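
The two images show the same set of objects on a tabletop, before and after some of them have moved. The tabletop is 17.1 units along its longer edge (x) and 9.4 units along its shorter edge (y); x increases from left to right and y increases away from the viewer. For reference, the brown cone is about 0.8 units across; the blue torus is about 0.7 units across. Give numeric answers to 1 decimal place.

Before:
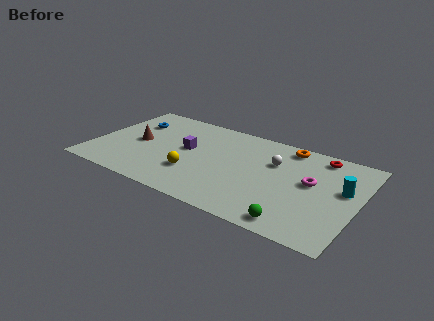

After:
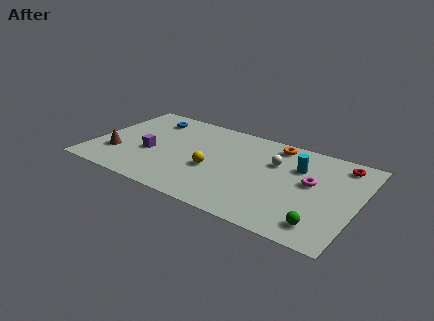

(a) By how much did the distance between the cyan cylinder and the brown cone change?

-1.3

The distance was about 13.3 in the first image and 12.0 in the second, so they moved 1.3 units closer together.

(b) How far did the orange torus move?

0.8

The orange torus was near (12.2, 8.3) before and (11.4, 8.2) after, so it travelled √(0.8² + 0.1²) ≈ 0.8 units.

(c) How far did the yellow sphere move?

1.4

The yellow sphere was near (6.8, 2.9) before and (7.9, 3.8) after, so it travelled √(1.1² + 0.9²) ≈ 1.4 units.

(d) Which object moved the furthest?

the cyan cylinder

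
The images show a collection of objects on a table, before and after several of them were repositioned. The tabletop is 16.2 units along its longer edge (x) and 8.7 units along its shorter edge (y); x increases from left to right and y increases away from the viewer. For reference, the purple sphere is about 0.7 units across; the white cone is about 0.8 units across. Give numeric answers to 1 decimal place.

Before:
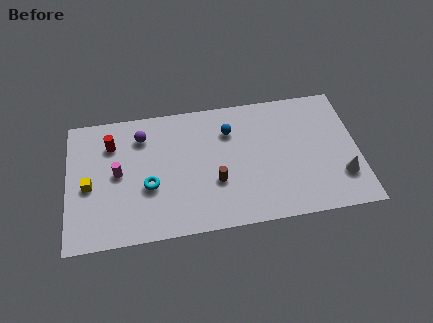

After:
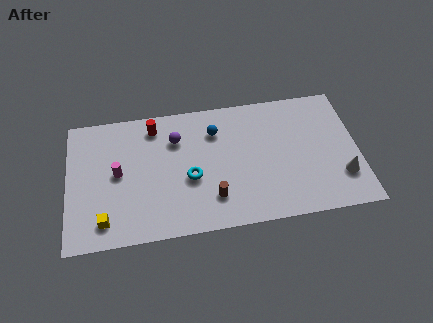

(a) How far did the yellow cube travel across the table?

2.5

From (1.2, 3.9) to (2.0, 1.5), the yellow cube covered √(0.8² + 2.4²) ≈ 2.5 units.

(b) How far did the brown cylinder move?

1.0

The brown cylinder moved from about (8.2, 3.1) to (8.0, 2.1), a distance of √(0.2² + 1.0²) ≈ 1.0.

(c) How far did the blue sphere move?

0.8

The blue sphere moved from about (9.1, 6.4) to (8.3, 6.5), a distance of √(0.8² + 0.1²) ≈ 0.8.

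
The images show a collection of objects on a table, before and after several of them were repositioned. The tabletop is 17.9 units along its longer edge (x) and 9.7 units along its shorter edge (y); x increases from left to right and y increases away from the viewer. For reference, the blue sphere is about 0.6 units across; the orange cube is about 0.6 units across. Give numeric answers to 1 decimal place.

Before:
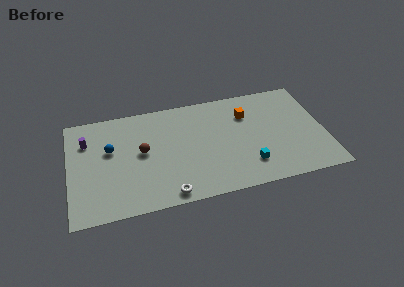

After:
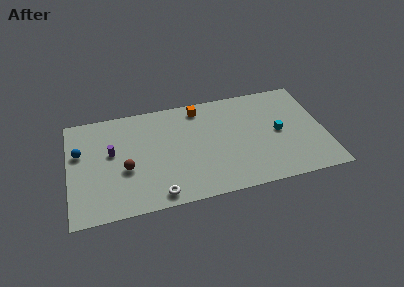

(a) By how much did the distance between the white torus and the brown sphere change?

-1.0

Before: roughly 4.5 units apart; after: 3.5. That's 1.0 units closer together.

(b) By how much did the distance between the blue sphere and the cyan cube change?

+3.8

The distance was about 10.2 in the first image and 14.0 in the second, so they moved 3.8 units further apart.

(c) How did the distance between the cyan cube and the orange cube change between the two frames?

+1.8

They were about 4.7 units apart before and 6.5 after — 1.8 units further apart.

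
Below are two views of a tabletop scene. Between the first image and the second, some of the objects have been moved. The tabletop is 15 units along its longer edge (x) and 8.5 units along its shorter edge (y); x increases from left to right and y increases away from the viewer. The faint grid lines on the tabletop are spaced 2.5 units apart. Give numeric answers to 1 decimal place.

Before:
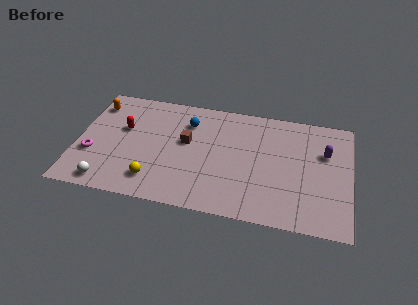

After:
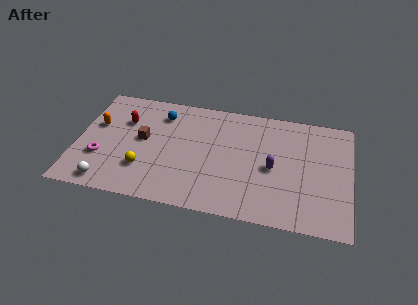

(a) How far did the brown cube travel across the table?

2.4

From (6.0, 4.9) to (3.6, 4.6), the brown cube covered √(2.4² + 0.3²) ≈ 2.4 units.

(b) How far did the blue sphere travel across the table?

1.5

From (6.0, 6.4) to (4.5, 6.7), the blue sphere covered √(1.5² + 0.3²) ≈ 1.5 units.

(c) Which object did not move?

the white sphere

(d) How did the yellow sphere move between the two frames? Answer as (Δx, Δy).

(-0.6, 0.7)

The yellow sphere started near (4.4, 1.7) and ended near (3.8, 2.4).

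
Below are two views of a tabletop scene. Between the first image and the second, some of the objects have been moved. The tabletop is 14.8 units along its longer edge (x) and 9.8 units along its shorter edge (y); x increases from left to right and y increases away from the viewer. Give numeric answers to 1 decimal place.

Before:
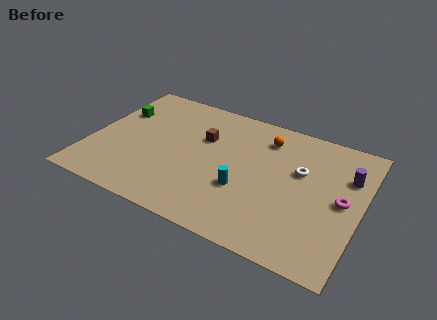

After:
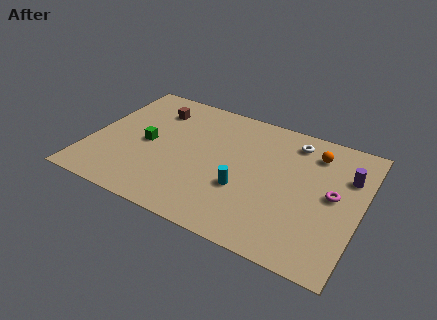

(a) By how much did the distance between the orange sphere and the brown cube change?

+5.3

The distance was about 3.6 in the first image and 8.9 in the second, so they moved 5.3 units further apart.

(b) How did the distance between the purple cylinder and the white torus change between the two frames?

+0.8

Before: roughly 2.6 units apart; after: 3.4. That's 0.8 units further apart.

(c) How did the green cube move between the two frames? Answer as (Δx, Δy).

(2.0, -1.9)

The green cube started near (1.1, 6.6) and ended near (3.1, 4.7).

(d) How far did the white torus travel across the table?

2.2

The white torus was near (11.4, 6.1) before and (10.8, 8.2) after, so it travelled √(0.6² + 2.1²) ≈ 2.2 units.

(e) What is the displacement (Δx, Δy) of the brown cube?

(-2.9, 1.2)

From the two frames, the brown cube sits at roughly (6.0, 6.4) before and (3.1, 7.6) after.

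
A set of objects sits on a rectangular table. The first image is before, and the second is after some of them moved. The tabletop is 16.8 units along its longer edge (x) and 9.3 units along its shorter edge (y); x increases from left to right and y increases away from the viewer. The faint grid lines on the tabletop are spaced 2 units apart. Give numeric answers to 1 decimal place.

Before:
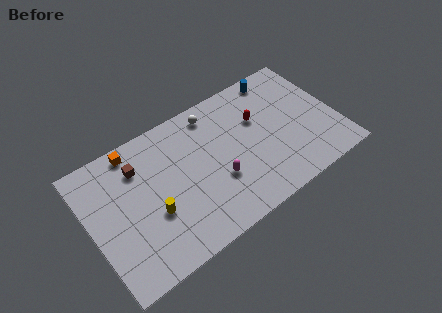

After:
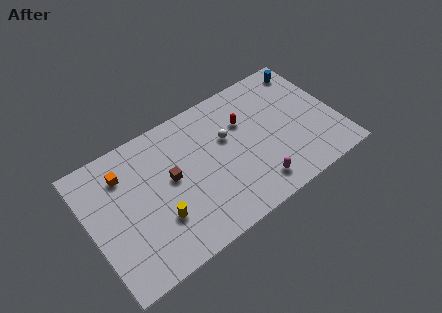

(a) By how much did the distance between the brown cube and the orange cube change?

+2.2

Before: roughly 1.3 units apart; after: 3.5. That's 2.2 units further apart.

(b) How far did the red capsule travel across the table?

0.9

The red capsule was near (11.7, 6.0) before and (10.8, 6.3) after, so it travelled √(0.9² + 0.3²) ≈ 0.9 units.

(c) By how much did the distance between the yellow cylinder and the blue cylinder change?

+1.7

Before: roughly 10.7 units apart; after: 12.4. That's 1.7 units further apart.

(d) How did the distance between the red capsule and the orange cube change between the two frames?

-0.3

They were about 8.5 units apart before and 8.2 after — 0.3 units closer together.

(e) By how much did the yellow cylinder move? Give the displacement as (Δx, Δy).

(0.3, -0.6)

The yellow cylinder was at about (4.0, 3.5) and moved to about (4.3, 2.9).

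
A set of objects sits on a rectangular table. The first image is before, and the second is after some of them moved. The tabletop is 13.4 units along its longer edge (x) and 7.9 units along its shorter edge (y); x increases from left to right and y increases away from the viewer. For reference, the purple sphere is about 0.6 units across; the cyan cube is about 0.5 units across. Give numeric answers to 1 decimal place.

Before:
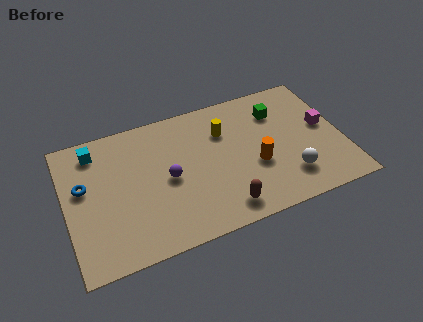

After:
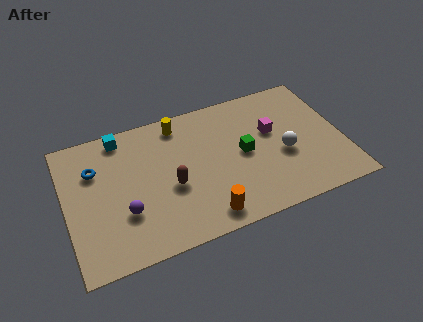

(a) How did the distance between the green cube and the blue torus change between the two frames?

-2.4

They were about 9.7 units apart before and 7.3 after — 2.4 units closer together.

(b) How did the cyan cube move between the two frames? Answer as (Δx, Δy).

(1.3, 0.4)

From the two frames, the cyan cube sits at roughly (1.6, 6.6) before and (2.9, 7.0) after.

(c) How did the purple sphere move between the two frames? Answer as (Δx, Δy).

(-2.2, -1.2)

From the two frames, the purple sphere sits at roughly (4.9, 3.8) before and (2.7, 2.6) after.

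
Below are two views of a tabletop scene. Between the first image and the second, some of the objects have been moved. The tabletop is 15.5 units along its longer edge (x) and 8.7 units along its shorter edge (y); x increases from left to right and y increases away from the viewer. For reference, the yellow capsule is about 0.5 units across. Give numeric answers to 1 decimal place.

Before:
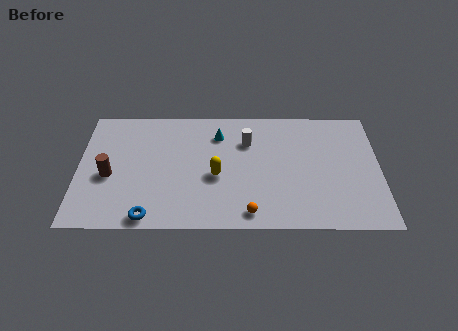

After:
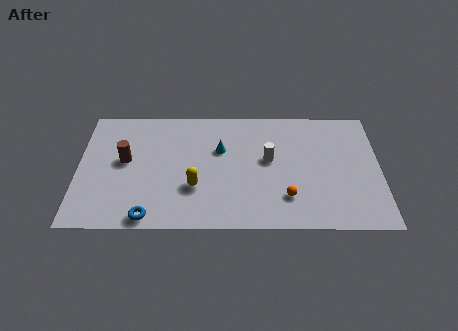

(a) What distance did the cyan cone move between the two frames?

1.1

The cyan cone was near (7.2, 6.7) before and (7.3, 5.6) after, so it travelled √(0.1² + 1.1²) ≈ 1.1 units.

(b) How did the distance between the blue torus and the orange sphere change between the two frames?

+2.0

Before: roughly 5.1 units apart; after: 7.1. That's 2.0 units further apart.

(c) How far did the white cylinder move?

1.7

The white cylinder moved from about (8.7, 6.2) to (9.8, 4.9), a distance of √(1.1² + 1.3²) ≈ 1.7.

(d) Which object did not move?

the blue torus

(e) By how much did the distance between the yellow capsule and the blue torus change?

-1.4

They were about 4.5 units apart before and 3.1 after — 1.4 units closer together.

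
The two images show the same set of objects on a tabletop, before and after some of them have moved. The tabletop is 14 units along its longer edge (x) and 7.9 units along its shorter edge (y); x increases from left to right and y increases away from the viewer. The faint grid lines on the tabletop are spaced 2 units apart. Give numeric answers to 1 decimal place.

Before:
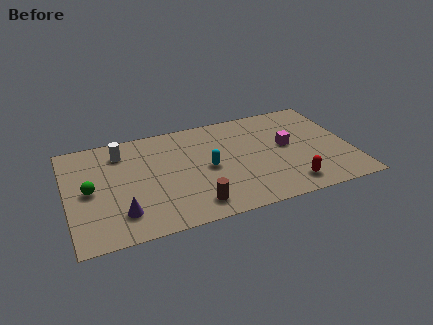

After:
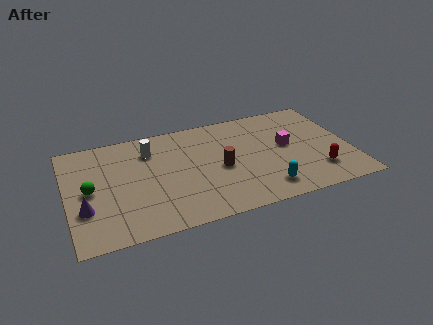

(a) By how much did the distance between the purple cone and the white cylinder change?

+0.3

The distance was about 4.5 in the first image and 4.8 in the second, so they moved 0.3 units further apart.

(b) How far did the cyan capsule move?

3.5

The cyan capsule was near (6.9, 3.8) before and (9.5, 1.4) after, so it travelled √(2.6² + 2.4²) ≈ 3.5 units.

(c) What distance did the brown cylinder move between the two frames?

2.7

The brown cylinder was near (6.0, 1.3) before and (7.5, 3.6) after, so it travelled √(1.5² + 2.3²) ≈ 2.7 units.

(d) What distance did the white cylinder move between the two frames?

1.4

From (2.8, 6.3) to (4.2, 6.0), the white cylinder covered √(1.4² + 0.3²) ≈ 1.4 units.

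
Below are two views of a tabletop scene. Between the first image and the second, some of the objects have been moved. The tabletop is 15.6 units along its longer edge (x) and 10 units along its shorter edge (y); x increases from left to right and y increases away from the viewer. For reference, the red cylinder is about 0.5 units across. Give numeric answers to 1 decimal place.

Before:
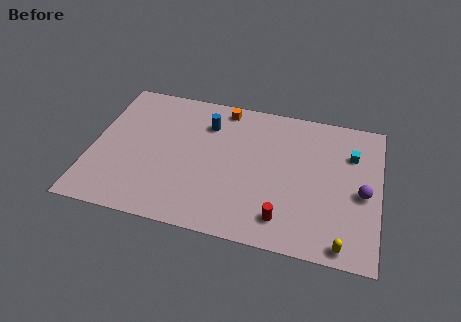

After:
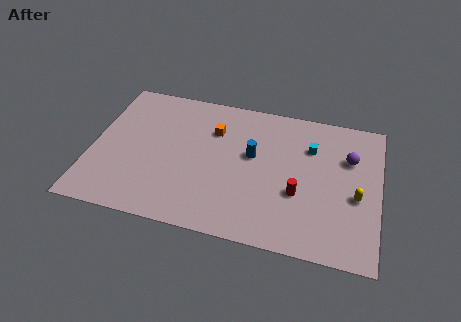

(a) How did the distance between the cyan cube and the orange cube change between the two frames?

-2.0

The distance was about 7.3 in the first image and 5.3 in the second, so they moved 2.0 units closer together.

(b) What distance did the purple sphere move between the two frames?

2.4

The purple sphere moved from about (14.7, 4.5) to (13.9, 6.8), a distance of √(0.8² + 2.3²) ≈ 2.4.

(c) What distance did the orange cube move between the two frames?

1.8

The orange cube moved from about (6.9, 8.9) to (6.5, 7.1), a distance of √(0.4² + 1.8²) ≈ 1.8.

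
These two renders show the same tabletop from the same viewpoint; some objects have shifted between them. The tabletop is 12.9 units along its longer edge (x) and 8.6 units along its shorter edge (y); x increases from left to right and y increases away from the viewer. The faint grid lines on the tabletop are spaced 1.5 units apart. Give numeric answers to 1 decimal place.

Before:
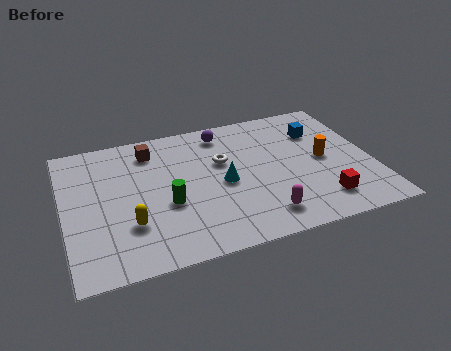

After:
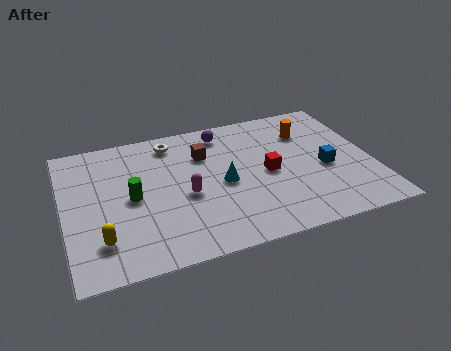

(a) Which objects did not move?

the cyan cone and the purple sphere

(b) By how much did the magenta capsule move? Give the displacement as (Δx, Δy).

(-3.0, 2.2)

The magenta capsule was at about (8.0, 1.5) and moved to about (5.0, 3.7).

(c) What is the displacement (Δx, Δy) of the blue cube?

(0.0, -2.5)

From the two frames, the blue cube sits at roughly (10.9, 6.2) before and (10.9, 3.7) after.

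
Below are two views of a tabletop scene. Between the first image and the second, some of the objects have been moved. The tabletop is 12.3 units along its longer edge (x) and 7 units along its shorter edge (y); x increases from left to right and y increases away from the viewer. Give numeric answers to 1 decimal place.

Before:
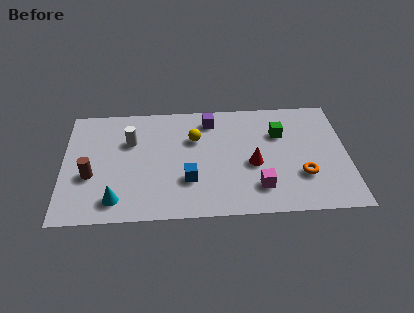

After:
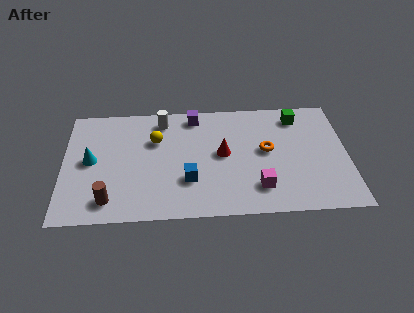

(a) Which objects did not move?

the magenta cube and the blue cube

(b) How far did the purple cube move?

0.8

From (6.4, 5.8) to (5.7, 6.1), the purple cube covered √(0.7² + 0.3²) ≈ 0.8 units.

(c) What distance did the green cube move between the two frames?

1.3

The green cube was near (9.4, 4.8) before and (10.2, 5.8) after, so it travelled √(0.8² + 1.0²) ≈ 1.3 units.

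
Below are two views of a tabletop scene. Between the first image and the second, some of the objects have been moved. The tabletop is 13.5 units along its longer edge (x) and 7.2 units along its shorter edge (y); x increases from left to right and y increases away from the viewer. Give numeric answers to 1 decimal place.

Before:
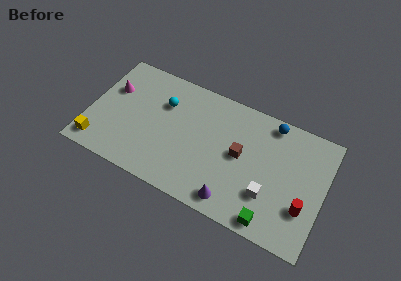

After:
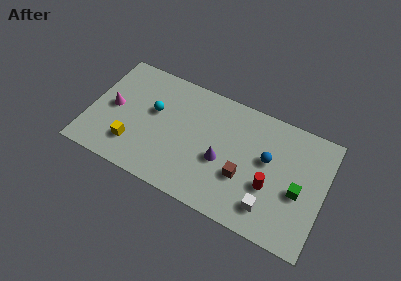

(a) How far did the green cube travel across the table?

2.6

From (10.8, 0.8) to (12.1, 3.1), the green cube covered √(1.3² + 2.3²) ≈ 2.6 units.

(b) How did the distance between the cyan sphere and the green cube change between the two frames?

+0.7

They were about 7.9 units apart before and 8.6 after — 0.7 units further apart.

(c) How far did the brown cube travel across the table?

1.2

The brown cube moved from about (8.7, 3.8) to (9.0, 2.6), a distance of √(0.3² + 1.2²) ≈ 1.2.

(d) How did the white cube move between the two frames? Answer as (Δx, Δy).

(0.1, -0.7)

The white cube started near (10.5, 2.2) and ended near (10.6, 1.5).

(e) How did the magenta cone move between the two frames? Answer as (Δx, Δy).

(0.2, -1.1)

The magenta cone started near (1.1, 4.7) and ended near (1.3, 3.6).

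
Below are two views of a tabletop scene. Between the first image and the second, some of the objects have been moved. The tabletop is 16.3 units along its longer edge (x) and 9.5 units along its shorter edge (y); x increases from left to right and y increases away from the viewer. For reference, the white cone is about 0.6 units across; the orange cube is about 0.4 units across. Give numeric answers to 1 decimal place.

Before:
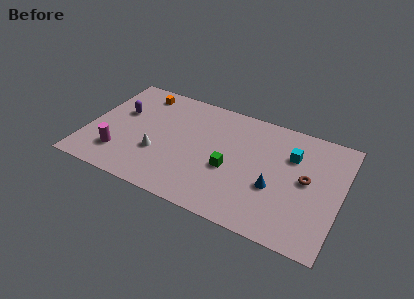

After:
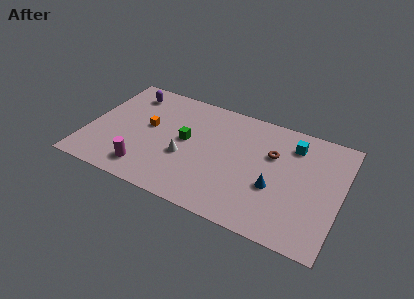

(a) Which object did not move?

the blue cone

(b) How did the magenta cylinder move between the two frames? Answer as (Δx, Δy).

(1.8, -0.6)

The magenta cylinder started near (2.3, 2.3) and ended near (4.1, 1.7).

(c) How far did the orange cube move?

2.9

The orange cube was near (2.9, 8.1) before and (3.8, 5.3) after, so it travelled √(0.9² + 2.8²) ≈ 2.9 units.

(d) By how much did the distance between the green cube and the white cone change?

-3.2

Before: roughly 4.6 units apart; after: 1.4. That's 3.2 units closer together.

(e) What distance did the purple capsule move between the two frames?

1.9

The purple capsule moved from about (1.9, 5.9) to (2.2, 7.8), a distance of √(0.3² + 1.9²) ≈ 1.9.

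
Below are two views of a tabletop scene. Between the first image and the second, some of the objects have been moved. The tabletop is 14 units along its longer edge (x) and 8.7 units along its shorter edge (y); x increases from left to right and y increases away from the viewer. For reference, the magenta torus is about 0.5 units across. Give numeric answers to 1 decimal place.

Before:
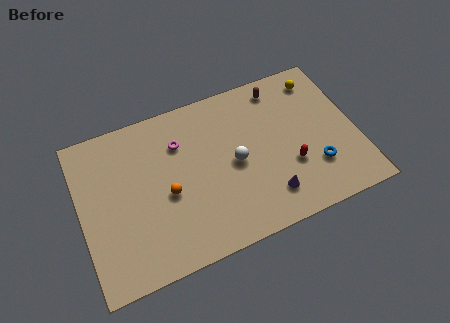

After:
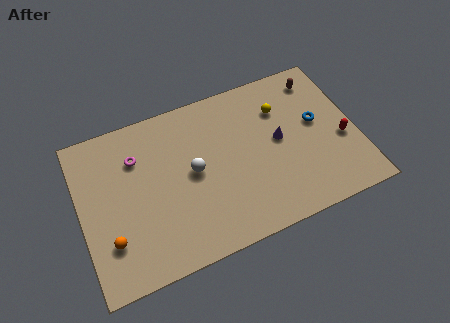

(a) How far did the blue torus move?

2.4

The blue torus moved from about (11.7, 2.5) to (12.1, 4.9), a distance of √(0.4² + 2.4²) ≈ 2.4.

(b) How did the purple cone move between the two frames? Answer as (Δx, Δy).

(0.9, 2.8)

The purple cone was at about (9.2, 1.8) and moved to about (10.1, 4.6).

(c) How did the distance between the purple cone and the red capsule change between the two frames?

+1.5

They were about 1.8 units apart before and 3.3 after — 1.5 units further apart.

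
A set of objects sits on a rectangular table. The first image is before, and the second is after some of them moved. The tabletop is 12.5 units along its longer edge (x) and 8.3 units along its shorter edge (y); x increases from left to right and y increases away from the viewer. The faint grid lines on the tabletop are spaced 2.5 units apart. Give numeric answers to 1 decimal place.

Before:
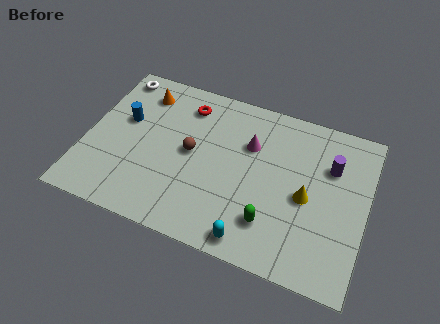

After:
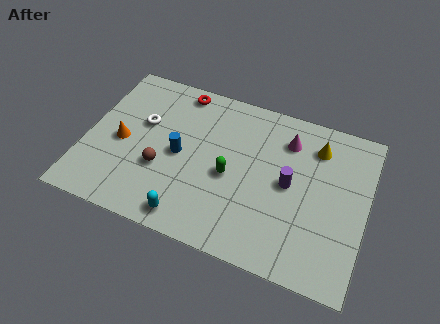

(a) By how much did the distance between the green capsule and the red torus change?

-1.8

The distance was about 6.4 in the first image and 4.6 in the second, so they moved 1.8 units closer together.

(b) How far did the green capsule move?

2.6

From (8.5, 2.0) to (6.5, 3.7), the green capsule covered √(2.0² + 1.7²) ≈ 2.6 units.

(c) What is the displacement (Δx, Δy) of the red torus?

(-0.4, 0.7)

The red torus was at about (4.2, 6.7) and moved to about (3.8, 7.4).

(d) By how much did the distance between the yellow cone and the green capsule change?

+2.3

Before: roughly 2.3 units apart; after: 4.6. That's 2.3 units further apart.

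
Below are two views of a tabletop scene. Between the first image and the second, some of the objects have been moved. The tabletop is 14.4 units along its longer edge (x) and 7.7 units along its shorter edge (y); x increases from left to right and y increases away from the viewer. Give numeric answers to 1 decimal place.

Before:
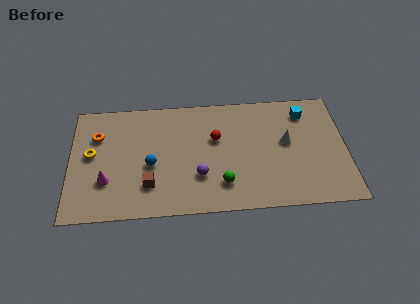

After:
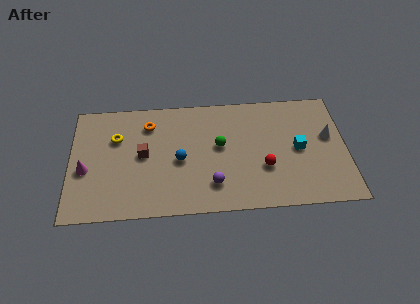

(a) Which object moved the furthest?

the red sphere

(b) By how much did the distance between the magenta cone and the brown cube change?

+0.9

They were about 2.2 units apart before and 3.1 after — 0.9 units further apart.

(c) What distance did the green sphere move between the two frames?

2.5

The green sphere was near (7.9, 1.8) before and (7.8, 4.3) after, so it travelled √(0.1² + 2.5²) ≈ 2.5 units.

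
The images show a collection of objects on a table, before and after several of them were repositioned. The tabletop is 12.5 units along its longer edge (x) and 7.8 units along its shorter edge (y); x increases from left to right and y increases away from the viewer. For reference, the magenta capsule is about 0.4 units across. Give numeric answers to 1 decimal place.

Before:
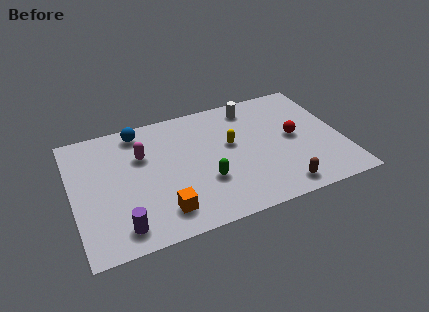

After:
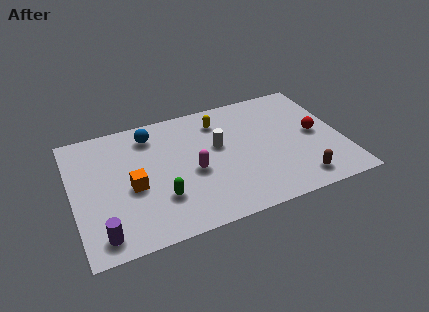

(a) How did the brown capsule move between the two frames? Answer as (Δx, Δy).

(0.9, 0.2)

The brown capsule started near (9.3, 1.0) and ended near (10.2, 1.2).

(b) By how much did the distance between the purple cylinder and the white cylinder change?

-1.8

They were about 8.5 units apart before and 6.7 after — 1.8 units closer together.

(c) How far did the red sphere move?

1.0

The red sphere was near (10.3, 4.0) before and (11.3, 3.9) after, so it travelled √(1.0² + 0.1²) ≈ 1.0 units.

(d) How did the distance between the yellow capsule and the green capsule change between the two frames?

+2.6

Before: roughly 2.4 units apart; after: 5.0. That's 2.6 units further apart.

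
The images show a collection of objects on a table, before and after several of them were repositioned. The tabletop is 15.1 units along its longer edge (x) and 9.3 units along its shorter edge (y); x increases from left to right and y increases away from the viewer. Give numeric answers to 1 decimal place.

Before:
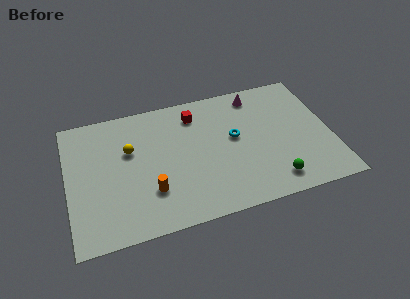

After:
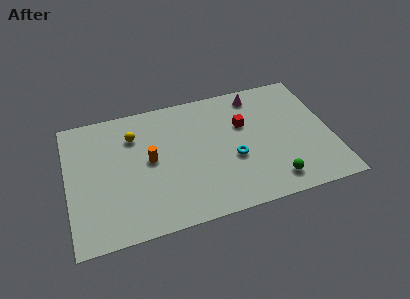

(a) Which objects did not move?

the magenta cone and the green sphere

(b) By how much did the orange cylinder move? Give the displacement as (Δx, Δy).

(0.1, 2.2)

The orange cylinder was at about (4.6, 2.7) and moved to about (4.7, 4.9).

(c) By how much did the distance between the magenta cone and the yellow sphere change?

-0.5

Before: roughly 7.8 units apart; after: 7.3. That's 0.5 units closer together.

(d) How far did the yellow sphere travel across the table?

1.0

The yellow sphere was near (3.6, 5.9) before and (3.9, 6.9) after, so it travelled √(0.3² + 1.0²) ≈ 1.0 units.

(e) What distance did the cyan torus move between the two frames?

1.5

The cyan torus moved from about (9.6, 5.2) to (9.4, 3.7), a distance of √(0.2² + 1.5²) ≈ 1.5.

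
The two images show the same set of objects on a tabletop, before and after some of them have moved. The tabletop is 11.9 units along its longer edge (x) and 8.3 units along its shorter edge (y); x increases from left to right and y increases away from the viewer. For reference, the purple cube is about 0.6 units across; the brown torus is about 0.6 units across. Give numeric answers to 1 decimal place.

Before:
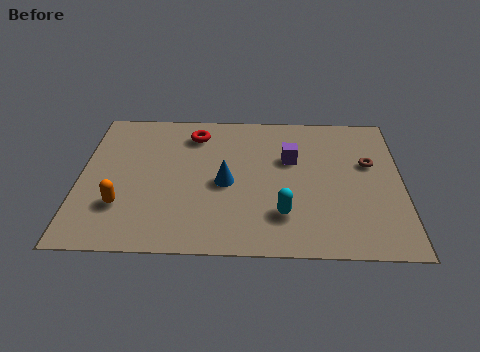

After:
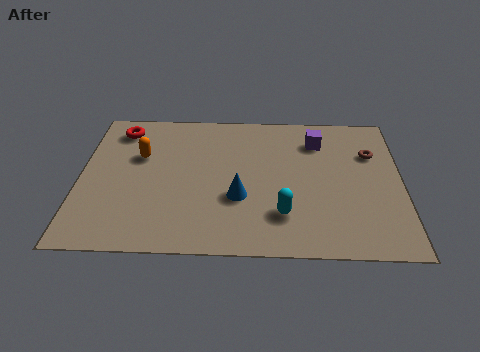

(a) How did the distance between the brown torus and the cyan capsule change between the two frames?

+0.5

They were about 4.4 units apart before and 4.9 after — 0.5 units further apart.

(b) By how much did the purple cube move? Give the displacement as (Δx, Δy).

(1.0, 1.1)

The purple cube was at about (7.8, 5.3) and moved to about (8.8, 6.4).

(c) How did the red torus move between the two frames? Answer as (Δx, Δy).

(-2.8, 0.2)

From the two frames, the red torus sits at roughly (4.2, 6.7) before and (1.4, 6.9) after.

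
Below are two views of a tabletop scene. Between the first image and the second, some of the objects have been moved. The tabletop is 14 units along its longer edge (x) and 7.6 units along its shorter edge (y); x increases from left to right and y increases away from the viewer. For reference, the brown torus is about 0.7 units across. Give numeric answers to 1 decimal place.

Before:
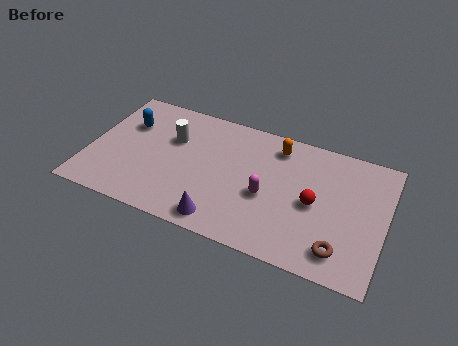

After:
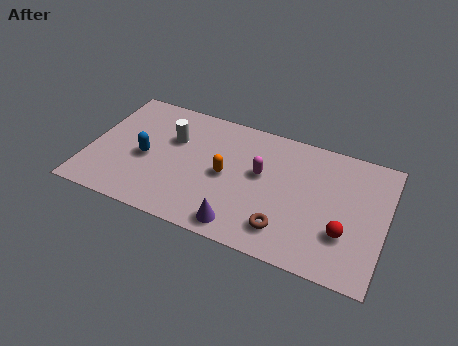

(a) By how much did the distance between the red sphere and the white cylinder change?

+1.8

Before: roughly 7.0 units apart; after: 8.8. That's 1.8 units further apart.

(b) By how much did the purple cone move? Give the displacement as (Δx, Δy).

(0.9, 0.0)

The purple cone started near (6.6, 1.0) and ended near (7.5, 1.0).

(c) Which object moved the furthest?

the orange capsule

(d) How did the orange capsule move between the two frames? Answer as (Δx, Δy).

(-2.2, -2.6)

The orange capsule was at about (8.7, 6.3) and moved to about (6.5, 3.7).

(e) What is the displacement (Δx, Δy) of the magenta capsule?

(-0.4, 1.2)

The magenta capsule started near (8.5, 3.2) and ended near (8.1, 4.4).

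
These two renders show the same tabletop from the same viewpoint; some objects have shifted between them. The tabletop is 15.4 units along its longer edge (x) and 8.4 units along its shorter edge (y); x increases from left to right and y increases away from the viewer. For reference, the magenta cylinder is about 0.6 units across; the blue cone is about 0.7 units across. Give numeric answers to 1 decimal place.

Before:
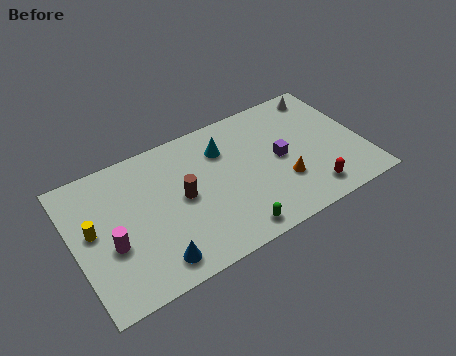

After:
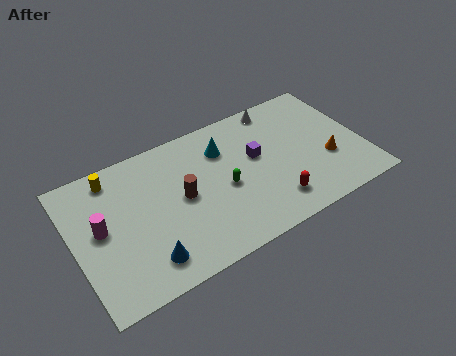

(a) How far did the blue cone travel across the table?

0.5

The blue cone moved from about (3.8, 1.3) to (3.4, 1.6), a distance of √(0.4² + 0.3²) ≈ 0.5.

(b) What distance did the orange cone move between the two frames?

2.5

From (10.9, 2.7) to (13.4, 3.0), the orange cone covered √(2.5² + 0.3²) ≈ 2.5 units.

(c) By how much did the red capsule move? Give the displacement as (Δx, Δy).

(-2.0, 0.3)

The red capsule started near (12.2, 1.4) and ended near (10.2, 1.7).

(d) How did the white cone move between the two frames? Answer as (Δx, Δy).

(-2.5, 0.2)

From the two frames, the white cone sits at roughly (13.9, 7.3) before and (11.4, 7.5) after.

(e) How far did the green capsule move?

2.8

From (7.9, 1.0) to (7.9, 3.8), the green capsule covered √(0.0² + 2.8²) ≈ 2.8 units.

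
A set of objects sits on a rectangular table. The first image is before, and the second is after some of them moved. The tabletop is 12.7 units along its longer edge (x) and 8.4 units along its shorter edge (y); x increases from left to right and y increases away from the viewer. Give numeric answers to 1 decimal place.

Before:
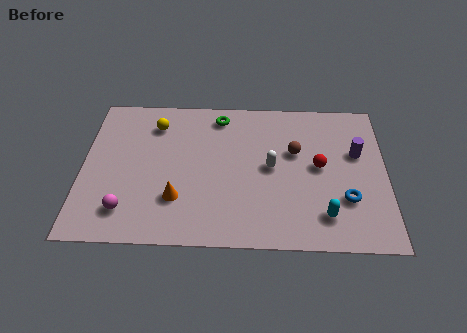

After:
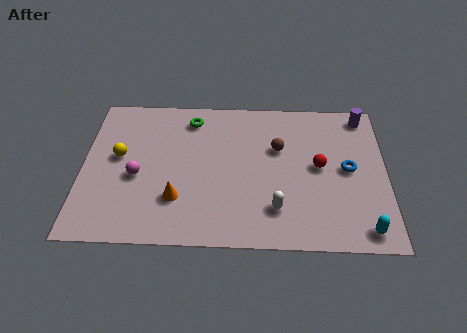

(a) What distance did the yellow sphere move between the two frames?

2.4

The yellow sphere moved from about (3.0, 6.6) to (1.5, 4.7), a distance of √(1.5² + 1.9²) ≈ 2.4.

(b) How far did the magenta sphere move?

1.9

The magenta sphere was near (1.9, 1.7) before and (2.3, 3.6) after, so it travelled √(0.4² + 1.9²) ≈ 1.9 units.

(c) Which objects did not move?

the orange cone and the red sphere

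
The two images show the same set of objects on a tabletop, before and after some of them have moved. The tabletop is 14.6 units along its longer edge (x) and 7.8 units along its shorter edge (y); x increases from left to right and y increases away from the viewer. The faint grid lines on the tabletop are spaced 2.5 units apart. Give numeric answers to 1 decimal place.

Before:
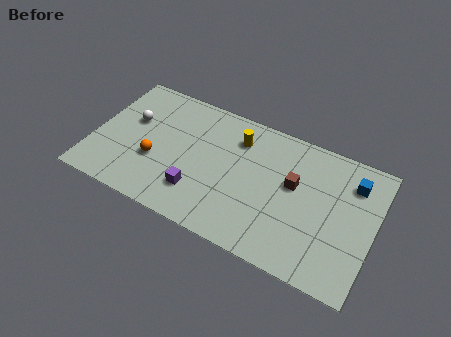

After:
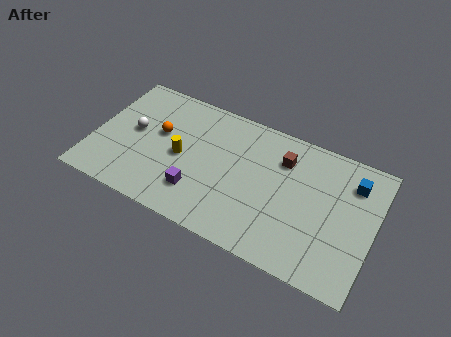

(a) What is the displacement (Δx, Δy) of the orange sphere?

(0.0, 1.7)

The orange sphere was at about (3.3, 2.9) and moved to about (3.3, 4.6).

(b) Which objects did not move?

the blue cube and the purple cube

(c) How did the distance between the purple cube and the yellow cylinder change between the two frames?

-2.3

They were about 4.3 units apart before and 2.0 after — 2.3 units closer together.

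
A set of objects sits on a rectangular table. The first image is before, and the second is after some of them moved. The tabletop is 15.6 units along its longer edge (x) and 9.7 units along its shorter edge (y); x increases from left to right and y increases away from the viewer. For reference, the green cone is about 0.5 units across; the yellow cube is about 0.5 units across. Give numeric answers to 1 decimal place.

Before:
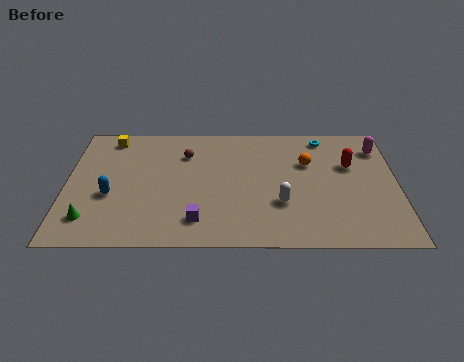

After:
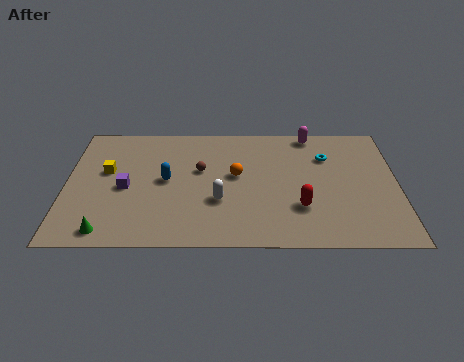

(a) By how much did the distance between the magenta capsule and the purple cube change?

-0.5

They were about 10.3 units apart before and 9.8 after — 0.5 units closer together.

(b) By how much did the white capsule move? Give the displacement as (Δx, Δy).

(-2.9, 0.2)

From the two frames, the white capsule sits at roughly (10.1, 3.2) before and (7.2, 3.4) after.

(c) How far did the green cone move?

1.2

The green cone moved from about (1.2, 2.0) to (2.0, 1.1), a distance of √(0.8² + 0.9²) ≈ 1.2.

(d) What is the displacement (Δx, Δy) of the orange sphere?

(-3.4, -1.0)

The orange sphere was at about (11.4, 6.4) and moved to about (8.0, 5.4).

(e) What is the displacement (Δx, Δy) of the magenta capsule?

(-3.2, 1.2)

From the two frames, the magenta capsule sits at roughly (14.8, 7.6) before and (11.6, 8.8) after.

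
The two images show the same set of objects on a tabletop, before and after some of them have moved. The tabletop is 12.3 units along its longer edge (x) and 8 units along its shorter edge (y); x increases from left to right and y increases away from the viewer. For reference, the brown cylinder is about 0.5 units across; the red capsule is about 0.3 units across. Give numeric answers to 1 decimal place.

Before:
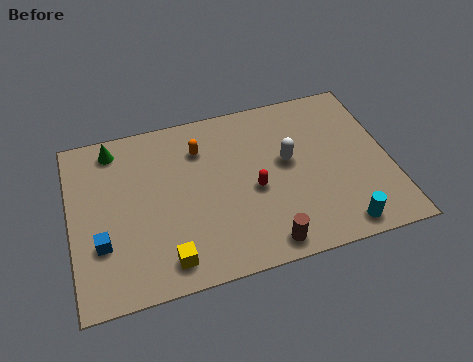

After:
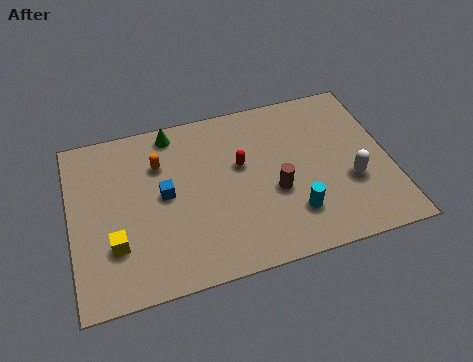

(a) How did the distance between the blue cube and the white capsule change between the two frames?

-0.3

Before: roughly 7.5 units apart; after: 7.2. That's 0.3 units closer together.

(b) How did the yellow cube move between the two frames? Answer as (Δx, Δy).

(-1.9, 1.2)

From the two frames, the yellow cube sits at roughly (3.5, 1.2) before and (1.6, 2.4) after.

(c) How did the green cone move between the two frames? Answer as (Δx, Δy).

(2.3, 0.2)

The green cone was at about (1.8, 6.9) and moved to about (4.1, 7.1).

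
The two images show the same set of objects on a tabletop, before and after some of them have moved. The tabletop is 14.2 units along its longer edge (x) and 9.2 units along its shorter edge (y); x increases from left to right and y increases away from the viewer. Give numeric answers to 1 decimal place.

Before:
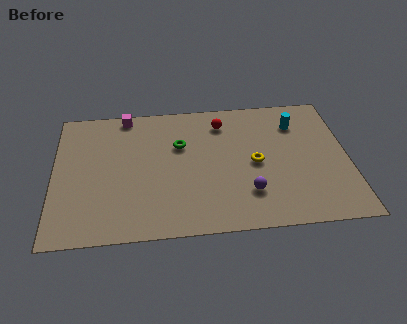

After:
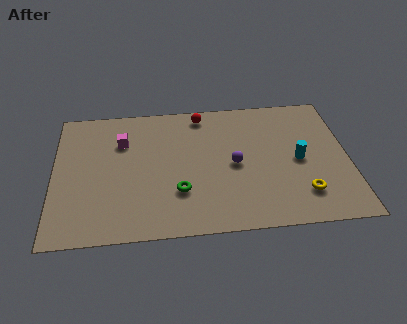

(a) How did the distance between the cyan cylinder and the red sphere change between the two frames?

+2.3

The distance was about 3.6 in the first image and 5.9 in the second, so they moved 2.3 units further apart.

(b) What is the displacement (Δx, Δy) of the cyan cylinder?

(0.0, -2.6)

From the two frames, the cyan cylinder sits at roughly (11.8, 7.0) before and (11.8, 4.4) after.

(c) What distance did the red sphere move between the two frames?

1.2

The red sphere moved from about (8.2, 7.4) to (7.2, 8.1), a distance of √(1.0² + 0.7²) ≈ 1.2.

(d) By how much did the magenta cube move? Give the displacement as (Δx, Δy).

(-0.2, -1.9)

The magenta cube started near (3.5, 8.4) and ended near (3.3, 6.5).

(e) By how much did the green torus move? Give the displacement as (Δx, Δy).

(-0.1, -3.2)

The green torus started near (6.1, 6.0) and ended near (6.0, 2.8).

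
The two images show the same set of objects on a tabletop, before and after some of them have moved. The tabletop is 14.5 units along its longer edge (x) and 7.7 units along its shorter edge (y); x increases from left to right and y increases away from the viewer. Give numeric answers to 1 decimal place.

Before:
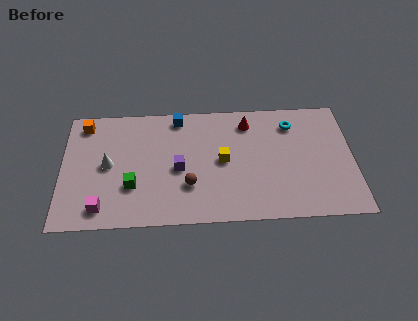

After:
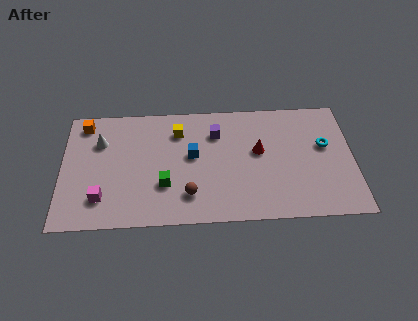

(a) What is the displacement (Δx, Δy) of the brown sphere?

(0.0, -0.6)

The brown sphere started near (6.3, 2.4) and ended near (6.3, 1.8).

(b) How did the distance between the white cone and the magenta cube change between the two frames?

+0.9

They were about 2.7 units apart before and 3.6 after — 0.9 units further apart.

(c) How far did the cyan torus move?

2.2

The cyan torus was near (11.5, 6.1) before and (13.1, 4.6) after, so it travelled √(1.6² + 1.5²) ≈ 2.2 units.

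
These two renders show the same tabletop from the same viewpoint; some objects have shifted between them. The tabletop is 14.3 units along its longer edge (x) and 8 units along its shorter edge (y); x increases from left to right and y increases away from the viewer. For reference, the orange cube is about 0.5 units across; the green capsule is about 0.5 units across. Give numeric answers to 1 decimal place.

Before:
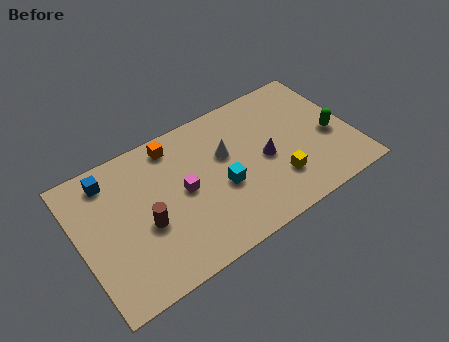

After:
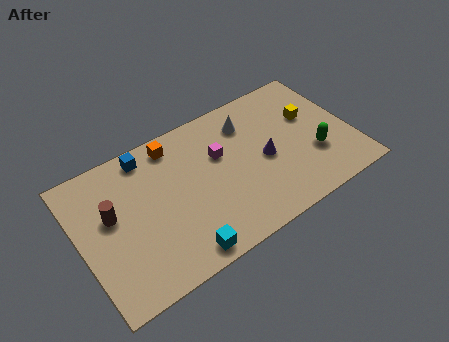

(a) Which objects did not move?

the orange cube and the purple cone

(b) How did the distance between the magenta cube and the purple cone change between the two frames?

-1.7

The distance was about 4.3 in the first image and 2.6 in the second, so they moved 1.7 units closer together.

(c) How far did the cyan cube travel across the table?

3.5

The cyan cube moved from about (7.3, 3.3) to (4.7, 0.9), a distance of √(2.6² + 2.4²) ≈ 3.5.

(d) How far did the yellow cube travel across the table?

3.6

The yellow cube was near (10.1, 2.2) before and (12.4, 5.0) after, so it travelled √(2.3² + 2.8²) ≈ 3.6 units.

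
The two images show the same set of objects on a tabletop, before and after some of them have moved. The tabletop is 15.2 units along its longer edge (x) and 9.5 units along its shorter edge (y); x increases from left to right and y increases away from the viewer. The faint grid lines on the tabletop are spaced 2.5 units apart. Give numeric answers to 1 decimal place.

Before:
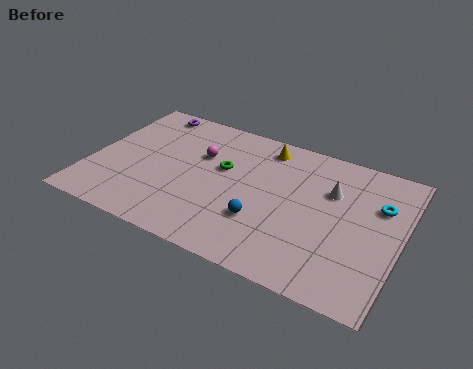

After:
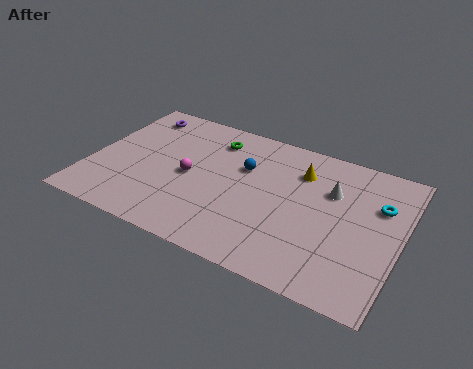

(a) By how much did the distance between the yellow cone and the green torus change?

+1.4

Before: roughly 3.0 units apart; after: 4.4. That's 1.4 units further apart.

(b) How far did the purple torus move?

0.7

The purple torus was near (2.2, 8.5) before and (1.7, 8.0) after, so it travelled √(0.5² + 0.5²) ≈ 0.7 units.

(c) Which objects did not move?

the white cone and the cyan torus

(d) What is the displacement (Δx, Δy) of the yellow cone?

(1.9, -1.0)

From the two frames, the yellow cone sits at roughly (8.2, 8.1) before and (10.1, 7.1) after.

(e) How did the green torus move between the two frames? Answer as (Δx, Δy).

(-0.7, 1.9)

From the two frames, the green torus sits at roughly (6.4, 5.7) before and (5.7, 7.6) after.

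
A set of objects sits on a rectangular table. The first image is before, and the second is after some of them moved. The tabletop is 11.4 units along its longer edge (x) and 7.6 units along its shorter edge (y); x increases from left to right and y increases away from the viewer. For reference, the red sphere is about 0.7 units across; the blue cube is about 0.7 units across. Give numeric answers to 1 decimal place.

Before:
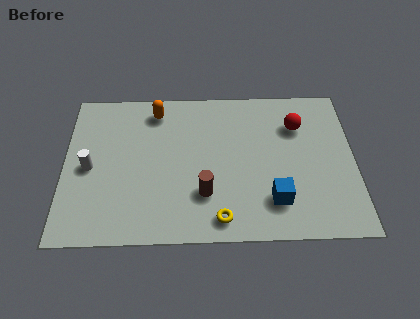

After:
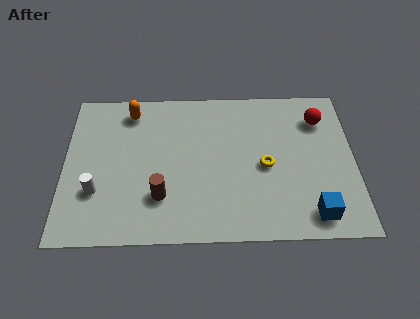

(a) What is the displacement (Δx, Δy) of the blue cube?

(1.5, -0.7)

The blue cube was at about (8.2, 1.8) and moved to about (9.7, 1.1).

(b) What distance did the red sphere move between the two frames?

0.9

From (9.2, 5.5) to (10.1, 5.8), the red sphere covered √(0.9² + 0.3²) ≈ 0.9 units.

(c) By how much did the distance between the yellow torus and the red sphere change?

-2.3

Before: roughly 5.5 units apart; after: 3.2. That's 2.3 units closer together.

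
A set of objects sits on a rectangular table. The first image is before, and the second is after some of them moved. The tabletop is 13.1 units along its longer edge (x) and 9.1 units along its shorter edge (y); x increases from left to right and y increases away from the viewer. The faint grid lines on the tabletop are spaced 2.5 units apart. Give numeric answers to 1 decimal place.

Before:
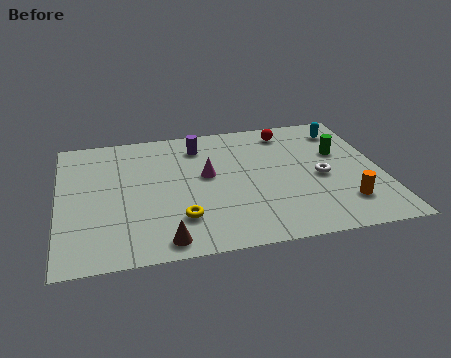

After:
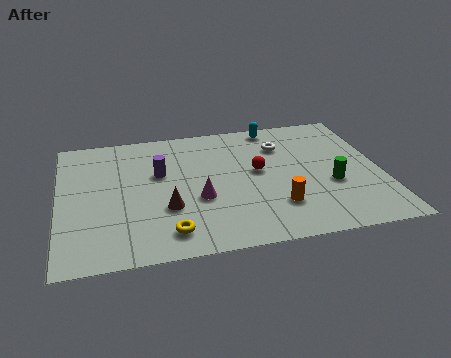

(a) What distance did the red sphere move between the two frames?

3.0

From (9.5, 7.7) to (8.1, 5.0), the red sphere covered √(1.4² + 2.7²) ≈ 3.0 units.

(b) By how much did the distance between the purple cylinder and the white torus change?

-0.6

The distance was about 5.8 in the first image and 5.2 in the second, so they moved 0.6 units closer together.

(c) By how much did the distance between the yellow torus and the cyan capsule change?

-0.5

They were about 8.7 units apart before and 8.2 after — 0.5 units closer together.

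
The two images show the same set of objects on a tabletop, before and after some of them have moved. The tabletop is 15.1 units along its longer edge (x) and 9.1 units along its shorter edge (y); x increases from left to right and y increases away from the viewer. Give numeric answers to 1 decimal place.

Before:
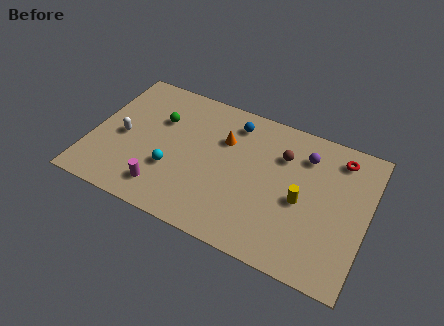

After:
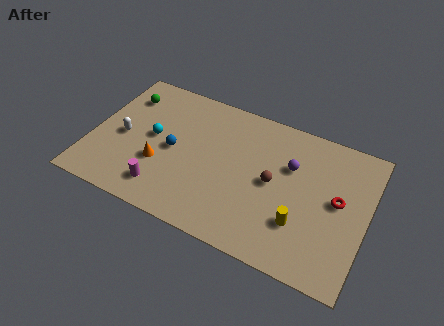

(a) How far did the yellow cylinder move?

1.4

The yellow cylinder moved from about (11.6, 4.1) to (11.7, 2.7), a distance of √(0.1² + 1.4²) ≈ 1.4.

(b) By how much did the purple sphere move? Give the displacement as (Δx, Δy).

(-0.7, -1.0)

The purple sphere started near (11.5, 7.0) and ended near (10.8, 6.0).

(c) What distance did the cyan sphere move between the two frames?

2.1

The cyan sphere moved from about (4.6, 3.1) to (3.3, 4.8), a distance of √(1.3² + 1.7²) ≈ 2.1.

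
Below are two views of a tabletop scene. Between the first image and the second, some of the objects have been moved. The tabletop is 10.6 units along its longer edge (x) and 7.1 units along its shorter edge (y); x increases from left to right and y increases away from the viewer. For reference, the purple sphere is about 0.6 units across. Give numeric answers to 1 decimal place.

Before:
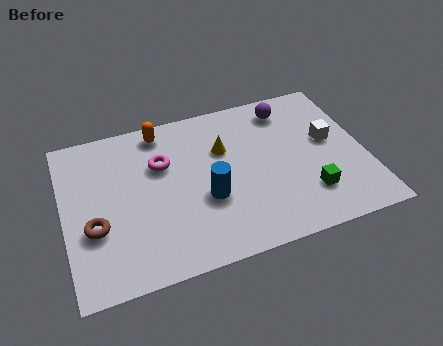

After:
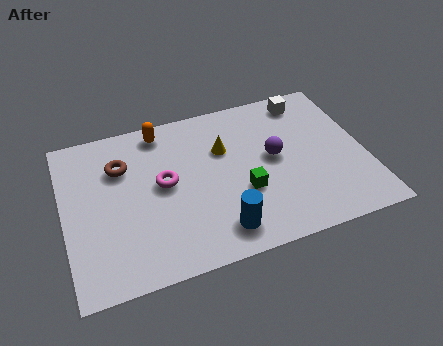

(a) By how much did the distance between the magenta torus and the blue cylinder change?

+0.7

Before: roughly 2.4 units apart; after: 3.1. That's 0.7 units further apart.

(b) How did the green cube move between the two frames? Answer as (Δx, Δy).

(-2.2, 0.8)

From the two frames, the green cube sits at roughly (8.4, 1.8) before and (6.2, 2.6) after.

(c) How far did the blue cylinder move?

1.5

The blue cylinder was near (4.9, 2.7) before and (5.2, 1.2) after, so it travelled √(0.3² + 1.5²) ≈ 1.5 units.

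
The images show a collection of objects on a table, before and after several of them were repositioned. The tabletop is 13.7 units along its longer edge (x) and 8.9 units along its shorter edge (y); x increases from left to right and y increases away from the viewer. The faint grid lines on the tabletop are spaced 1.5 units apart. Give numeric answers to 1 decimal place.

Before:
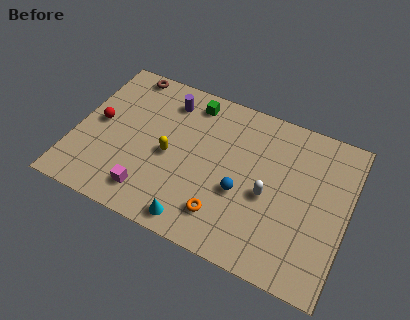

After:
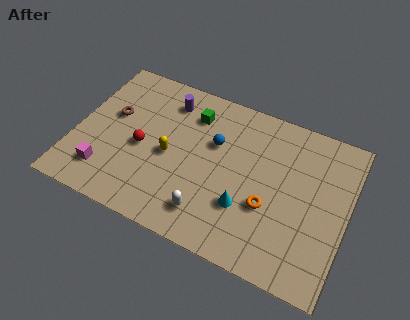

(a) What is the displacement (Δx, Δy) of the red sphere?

(2.3, -0.6)

The red sphere started near (1.1, 4.6) and ended near (3.4, 4.0).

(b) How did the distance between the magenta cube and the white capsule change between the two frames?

-0.8

The distance was about 6.1 in the first image and 5.3 in the second, so they moved 0.8 units closer together.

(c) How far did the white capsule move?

3.5

The white capsule moved from about (9.8, 3.9) to (7.1, 1.7), a distance of √(2.7² + 2.2²) ≈ 3.5.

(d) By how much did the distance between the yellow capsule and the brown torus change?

-1.6

The distance was about 4.9 in the first image and 3.3 in the second, so they moved 1.6 units closer together.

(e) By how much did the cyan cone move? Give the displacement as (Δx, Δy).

(2.3, 1.8)

The cyan cone started near (6.5, 1.0) and ended near (8.8, 2.8).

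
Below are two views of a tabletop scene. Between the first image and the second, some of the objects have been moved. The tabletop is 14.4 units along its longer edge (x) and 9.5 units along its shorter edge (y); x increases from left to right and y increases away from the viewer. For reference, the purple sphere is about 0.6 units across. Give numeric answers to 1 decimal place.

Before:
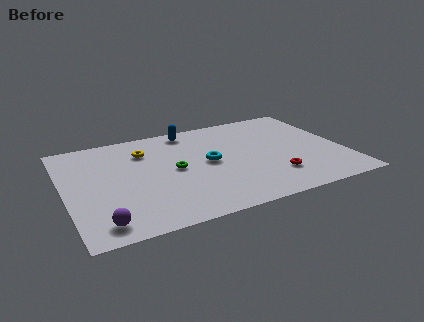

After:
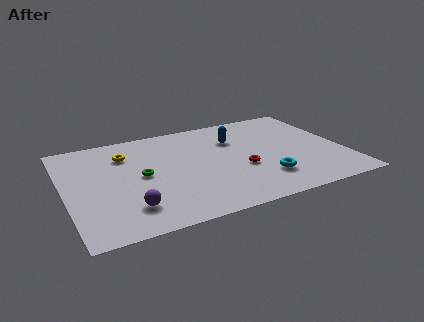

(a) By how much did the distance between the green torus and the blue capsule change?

+1.6

The distance was about 3.8 in the first image and 5.4 in the second, so they moved 1.6 units further apart.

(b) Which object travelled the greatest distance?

the cyan torus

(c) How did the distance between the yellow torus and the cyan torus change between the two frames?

+4.4

They were about 3.8 units apart before and 8.2 after — 4.4 units further apart.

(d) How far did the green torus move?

1.7

The green torus moved from about (5.6, 4.8) to (3.9, 4.8), a distance of √(1.7² + 0.0²) ≈ 1.7.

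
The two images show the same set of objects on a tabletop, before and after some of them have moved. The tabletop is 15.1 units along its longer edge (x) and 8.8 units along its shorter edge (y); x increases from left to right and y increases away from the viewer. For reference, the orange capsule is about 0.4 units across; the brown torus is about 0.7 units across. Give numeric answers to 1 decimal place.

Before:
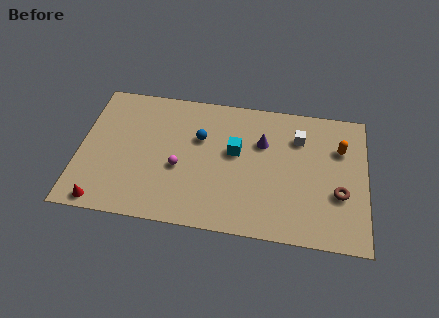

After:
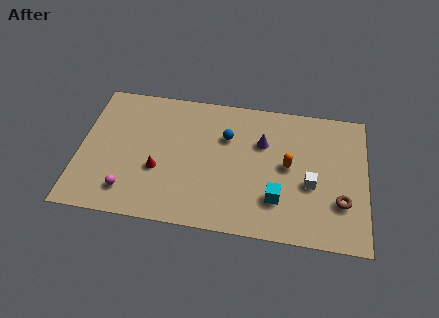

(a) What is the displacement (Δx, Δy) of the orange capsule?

(-2.7, -1.5)

From the two frames, the orange capsule sits at roughly (13.7, 6.1) before and (11.0, 4.6) after.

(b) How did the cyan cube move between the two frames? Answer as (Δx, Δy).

(2.3, -2.7)

From the two frames, the cyan cube sits at roughly (8.2, 5.1) before and (10.5, 2.4) after.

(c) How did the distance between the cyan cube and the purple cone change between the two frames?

+2.0

They were about 1.6 units apart before and 3.6 after — 2.0 units further apart.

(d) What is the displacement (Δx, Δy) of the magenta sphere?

(-2.6, -1.9)

The magenta sphere was at about (5.3, 3.6) and moved to about (2.7, 1.7).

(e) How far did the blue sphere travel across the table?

1.4

The blue sphere moved from about (6.3, 5.7) to (7.7, 6.0), a distance of √(1.4² + 0.3²) ≈ 1.4.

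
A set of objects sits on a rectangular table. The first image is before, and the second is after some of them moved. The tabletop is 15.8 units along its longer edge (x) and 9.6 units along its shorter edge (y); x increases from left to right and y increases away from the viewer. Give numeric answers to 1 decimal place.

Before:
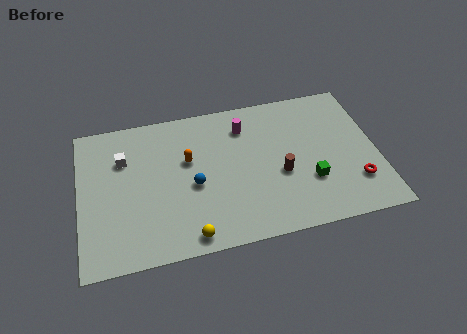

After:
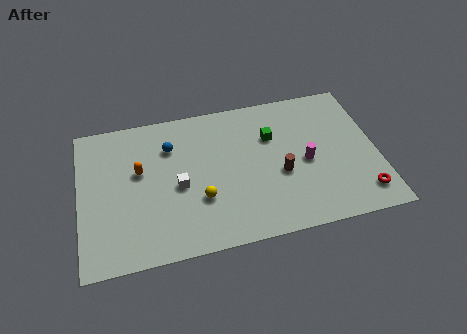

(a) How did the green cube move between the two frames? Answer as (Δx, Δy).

(-1.8, 3.4)

The green cube was at about (12.1, 3.1) and moved to about (10.3, 6.5).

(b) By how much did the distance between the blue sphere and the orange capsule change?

+0.4

The distance was about 1.7 in the first image and 2.1 in the second, so they moved 0.4 units further apart.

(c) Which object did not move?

the brown cylinder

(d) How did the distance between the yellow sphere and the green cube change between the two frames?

-1.6

They were about 6.8 units apart before and 5.2 after — 1.6 units closer together.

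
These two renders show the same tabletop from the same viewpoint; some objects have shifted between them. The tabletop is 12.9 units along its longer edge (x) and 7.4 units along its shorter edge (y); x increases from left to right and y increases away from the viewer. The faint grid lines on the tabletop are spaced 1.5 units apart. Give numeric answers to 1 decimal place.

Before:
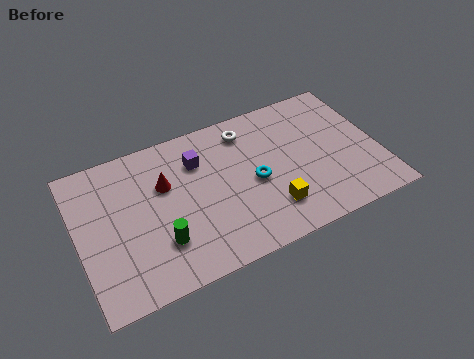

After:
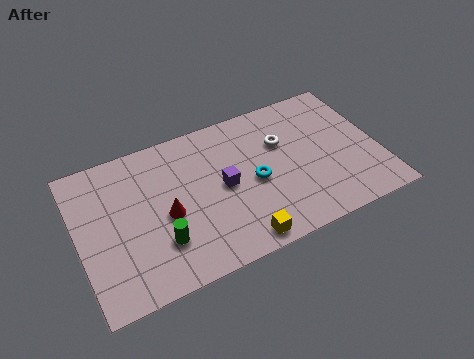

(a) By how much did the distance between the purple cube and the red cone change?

+0.9

The distance was about 1.6 in the first image and 2.5 in the second, so they moved 0.9 units further apart.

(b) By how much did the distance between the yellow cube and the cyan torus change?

+1.1

Before: roughly 1.7 units apart; after: 2.8. That's 1.1 units further apart.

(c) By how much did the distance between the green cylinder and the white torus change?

+0.5

They were about 5.8 units apart before and 6.3 after — 0.5 units further apart.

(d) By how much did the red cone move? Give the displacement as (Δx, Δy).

(-0.1, -1.5)

From the two frames, the red cone sits at roughly (3.8, 4.8) before and (3.7, 3.3) after.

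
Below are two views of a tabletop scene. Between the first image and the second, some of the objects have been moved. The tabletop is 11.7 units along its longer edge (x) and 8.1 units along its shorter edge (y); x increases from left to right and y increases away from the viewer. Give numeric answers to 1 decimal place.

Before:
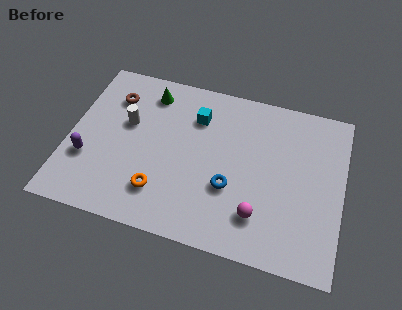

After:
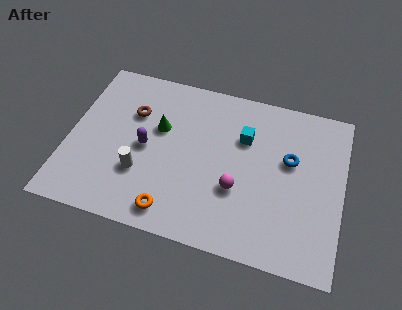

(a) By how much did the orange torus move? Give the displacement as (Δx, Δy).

(0.6, -0.8)

The orange torus was at about (4.1, 1.9) and moved to about (4.7, 1.1).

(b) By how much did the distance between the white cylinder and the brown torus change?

+1.6

They were about 1.4 units apart before and 3.0 after — 1.6 units further apart.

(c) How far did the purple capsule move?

2.7

From (0.9, 2.7) to (3.3, 3.9), the purple capsule covered √(2.4² + 1.2²) ≈ 2.7 units.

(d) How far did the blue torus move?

3.1

From (7.0, 2.9) to (9.4, 4.9), the blue torus covered √(2.4² + 2.0²) ≈ 3.1 units.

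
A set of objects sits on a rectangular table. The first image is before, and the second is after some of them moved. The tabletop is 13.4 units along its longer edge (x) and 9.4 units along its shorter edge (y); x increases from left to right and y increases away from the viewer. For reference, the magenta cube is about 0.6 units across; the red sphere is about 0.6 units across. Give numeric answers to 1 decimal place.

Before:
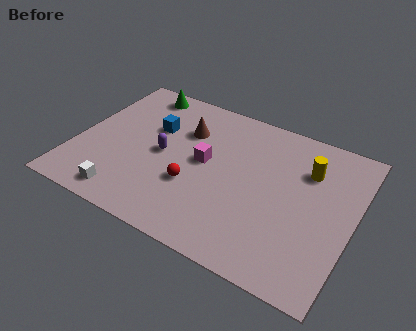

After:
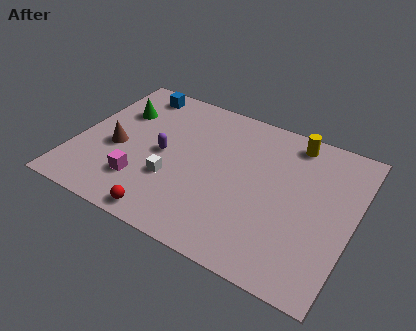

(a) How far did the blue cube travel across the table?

2.5

The blue cube was near (3.5, 6.1) before and (2.2, 8.2) after, so it travelled √(1.3² + 2.1²) ≈ 2.5 units.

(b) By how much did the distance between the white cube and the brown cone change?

-2.8

The distance was about 5.8 in the first image and 3.0 in the second, so they moved 2.8 units closer together.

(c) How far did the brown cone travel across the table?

4.0

The brown cone moved from about (5.0, 6.6) to (2.0, 4.0), a distance of √(3.0² + 2.6²) ≈ 4.0.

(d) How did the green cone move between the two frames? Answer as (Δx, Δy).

(-0.7, -1.8)

From the two frames, the green cone sits at roughly (2.4, 8.3) before and (1.7, 6.5) after.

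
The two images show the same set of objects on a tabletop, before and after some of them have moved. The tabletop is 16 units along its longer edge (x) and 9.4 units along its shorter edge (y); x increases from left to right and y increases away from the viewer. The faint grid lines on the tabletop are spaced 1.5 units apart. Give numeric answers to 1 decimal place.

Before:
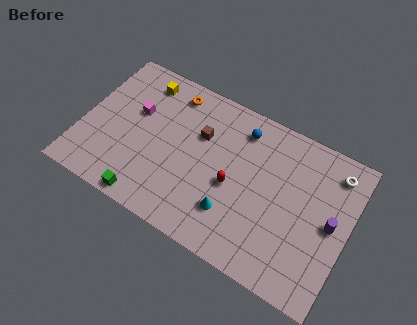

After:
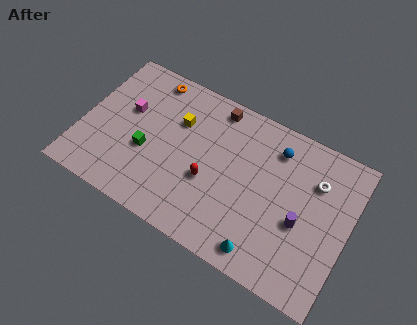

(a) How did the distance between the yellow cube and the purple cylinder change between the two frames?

-4.1

Before: roughly 12.3 units apart; after: 8.2. That's 4.1 units closer together.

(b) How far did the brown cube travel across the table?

2.2

From (6.9, 6.2) to (7.5, 8.3), the brown cube covered √(0.6² + 2.1²) ≈ 2.2 units.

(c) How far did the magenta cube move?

0.5

The magenta cube was near (3.0, 5.8) before and (2.5, 5.7) after, so it travelled √(0.5² + 0.1²) ≈ 0.5 units.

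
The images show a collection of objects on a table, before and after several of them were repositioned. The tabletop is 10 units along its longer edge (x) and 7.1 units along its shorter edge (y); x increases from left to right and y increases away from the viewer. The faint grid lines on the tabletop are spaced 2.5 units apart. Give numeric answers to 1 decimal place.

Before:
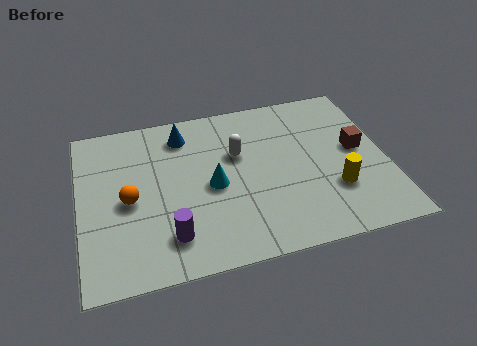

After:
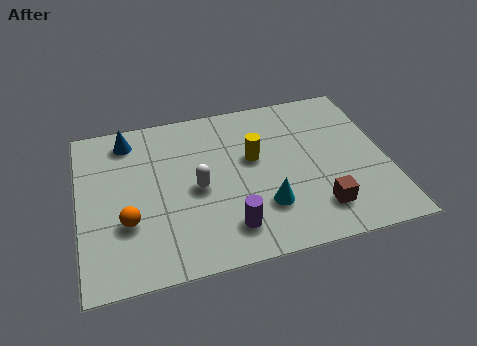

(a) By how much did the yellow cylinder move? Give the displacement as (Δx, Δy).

(-2.5, 2.0)

The yellow cylinder started near (8.2, 2.2) and ended near (5.7, 4.2).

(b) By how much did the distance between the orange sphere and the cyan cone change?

+1.7

They were about 2.7 units apart before and 4.4 after — 1.7 units further apart.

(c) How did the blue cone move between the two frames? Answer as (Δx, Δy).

(-1.8, 0.2)

From the two frames, the blue cone sits at roughly (3.5, 5.8) before and (1.7, 6.0) after.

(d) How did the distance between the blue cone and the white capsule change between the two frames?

+1.3

Before: roughly 2.1 units apart; after: 3.4. That's 1.3 units further apart.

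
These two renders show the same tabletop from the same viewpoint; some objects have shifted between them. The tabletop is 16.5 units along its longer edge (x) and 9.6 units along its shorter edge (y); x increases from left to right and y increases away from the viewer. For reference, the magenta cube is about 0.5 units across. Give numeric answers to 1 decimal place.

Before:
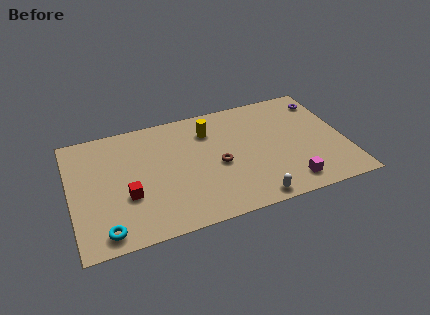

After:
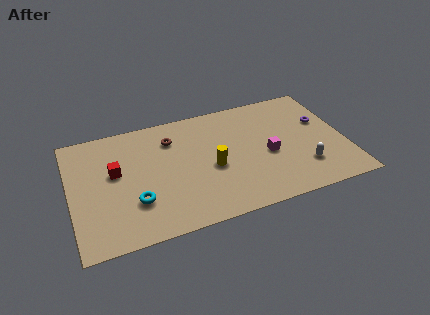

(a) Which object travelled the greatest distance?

the brown torus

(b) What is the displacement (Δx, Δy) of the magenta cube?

(-1.0, 2.7)

The magenta cube started near (12.8, 1.5) and ended near (11.8, 4.2).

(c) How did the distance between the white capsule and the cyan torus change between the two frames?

+1.4

The distance was about 8.7 in the first image and 10.1 in the second, so they moved 1.4 units further apart.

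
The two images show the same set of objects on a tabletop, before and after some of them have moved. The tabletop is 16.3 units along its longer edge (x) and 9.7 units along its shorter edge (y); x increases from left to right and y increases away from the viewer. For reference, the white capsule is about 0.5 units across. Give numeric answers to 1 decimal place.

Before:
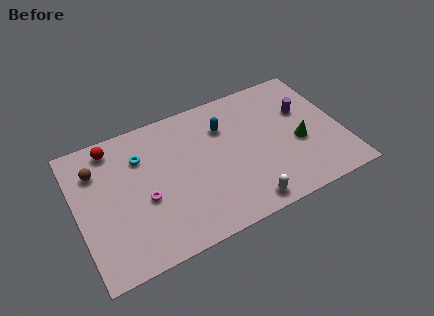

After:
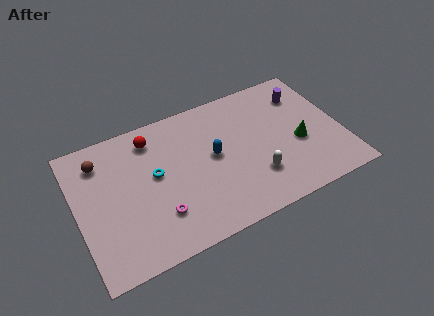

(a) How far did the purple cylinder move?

1.2

From (14.2, 6.2) to (14.4, 7.4), the purple cylinder covered √(0.2² + 1.2²) ≈ 1.2 units.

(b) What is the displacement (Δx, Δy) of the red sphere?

(2.4, -0.4)

From the two frames, the red sphere sits at roughly (2.5, 8.4) before and (4.9, 8.0) after.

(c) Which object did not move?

the green cone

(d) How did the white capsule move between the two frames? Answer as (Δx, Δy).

(0.9, 1.6)

The white capsule was at about (9.8, 1.1) and moved to about (10.7, 2.7).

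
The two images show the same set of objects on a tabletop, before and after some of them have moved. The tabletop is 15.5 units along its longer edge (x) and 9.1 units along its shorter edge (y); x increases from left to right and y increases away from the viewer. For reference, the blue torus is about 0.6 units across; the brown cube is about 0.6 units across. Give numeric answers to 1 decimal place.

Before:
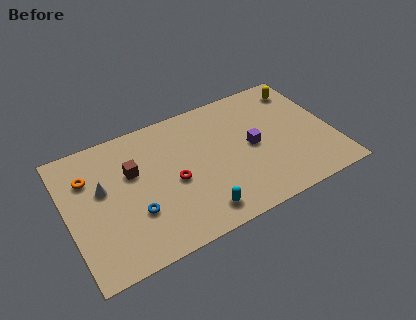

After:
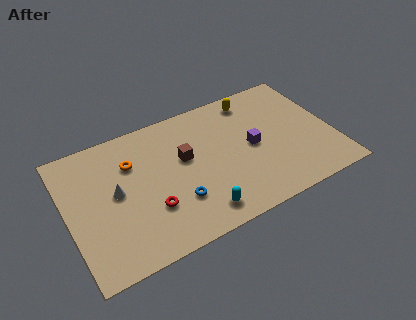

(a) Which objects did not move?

the purple cube and the cyan capsule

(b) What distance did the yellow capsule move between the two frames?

2.9

The yellow capsule was near (14.2, 7.5) before and (11.3, 7.8) after, so it travelled √(2.9² + 0.3²) ≈ 2.9 units.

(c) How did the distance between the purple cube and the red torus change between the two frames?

+1.7

The distance was about 4.7 in the first image and 6.4 in the second, so they moved 1.7 units further apart.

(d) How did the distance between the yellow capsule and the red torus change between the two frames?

-0.5

They were about 8.8 units apart before and 8.3 after — 0.5 units closer together.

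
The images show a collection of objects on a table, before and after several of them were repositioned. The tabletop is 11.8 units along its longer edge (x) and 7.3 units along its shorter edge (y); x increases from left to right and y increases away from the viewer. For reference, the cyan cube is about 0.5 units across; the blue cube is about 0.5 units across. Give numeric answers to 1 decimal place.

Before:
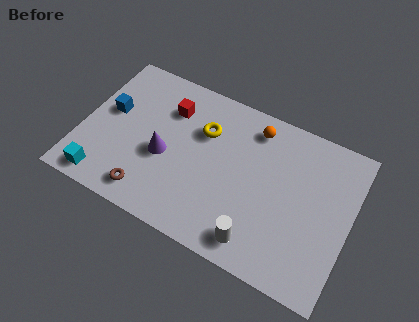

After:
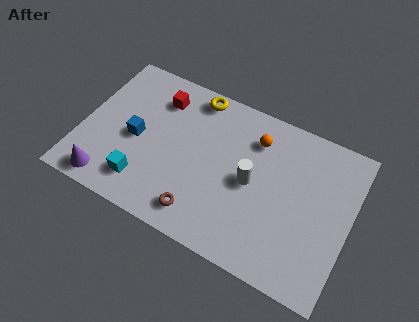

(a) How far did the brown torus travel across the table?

2.3

The brown torus moved from about (3.3, 1.1) to (5.6, 1.2), a distance of √(2.3² + 0.1²) ≈ 2.3.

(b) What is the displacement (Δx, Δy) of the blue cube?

(1.3, -0.8)

From the two frames, the blue cube sits at roughly (1.1, 4.2) before and (2.4, 3.4) after.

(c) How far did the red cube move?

0.6

From (3.6, 5.4) to (3.1, 5.7), the red cube covered √(0.5² + 0.3²) ≈ 0.6 units.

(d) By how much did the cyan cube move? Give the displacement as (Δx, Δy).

(1.7, 0.6)

The cyan cube started near (1.3, 0.9) and ended near (3.0, 1.5).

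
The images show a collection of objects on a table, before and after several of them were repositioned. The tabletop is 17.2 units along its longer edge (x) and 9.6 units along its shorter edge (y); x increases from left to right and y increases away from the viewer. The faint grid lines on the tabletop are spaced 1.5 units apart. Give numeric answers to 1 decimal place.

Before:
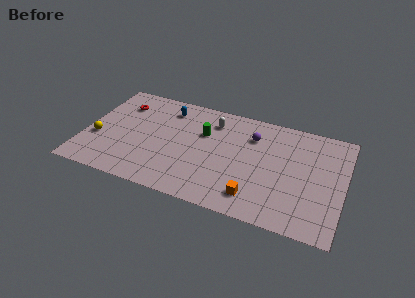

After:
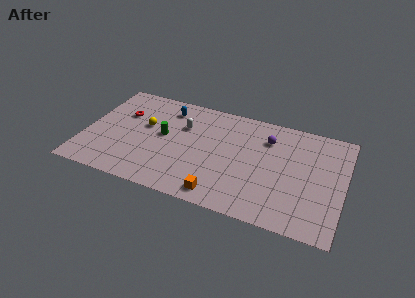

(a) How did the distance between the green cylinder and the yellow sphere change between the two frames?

-6.0

The distance was about 7.4 in the first image and 1.4 in the second, so they moved 6.0 units closer together.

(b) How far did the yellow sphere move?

3.7

From (0.9, 3.6) to (3.9, 5.7), the yellow sphere covered √(3.0² + 2.1²) ≈ 3.7 units.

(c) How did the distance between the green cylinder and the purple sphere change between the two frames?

+3.8

Before: roughly 3.3 units apart; after: 7.1. That's 3.8 units further apart.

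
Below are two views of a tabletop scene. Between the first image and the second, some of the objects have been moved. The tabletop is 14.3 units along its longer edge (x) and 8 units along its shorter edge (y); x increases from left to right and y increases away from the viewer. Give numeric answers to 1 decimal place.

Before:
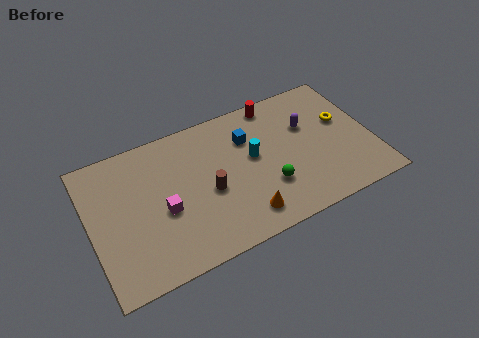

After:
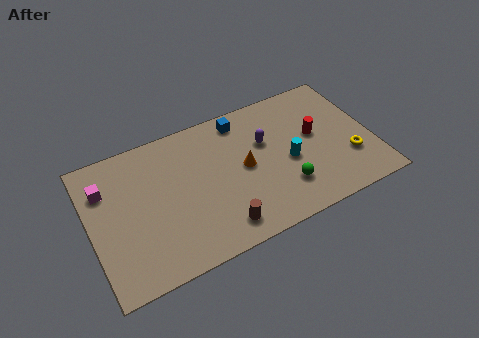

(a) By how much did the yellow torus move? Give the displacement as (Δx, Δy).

(0.0, -2.3)

The yellow torus started near (13.0, 4.8) and ended near (13.0, 2.5).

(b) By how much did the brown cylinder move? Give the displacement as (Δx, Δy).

(0.3, -2.2)

From the two frames, the brown cylinder sits at roughly (5.9, 3.5) before and (6.2, 1.3) after.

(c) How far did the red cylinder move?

3.2

The red cylinder was near (9.8, 7.2) before and (11.5, 4.5) after, so it travelled √(1.7² + 2.7²) ≈ 3.2 units.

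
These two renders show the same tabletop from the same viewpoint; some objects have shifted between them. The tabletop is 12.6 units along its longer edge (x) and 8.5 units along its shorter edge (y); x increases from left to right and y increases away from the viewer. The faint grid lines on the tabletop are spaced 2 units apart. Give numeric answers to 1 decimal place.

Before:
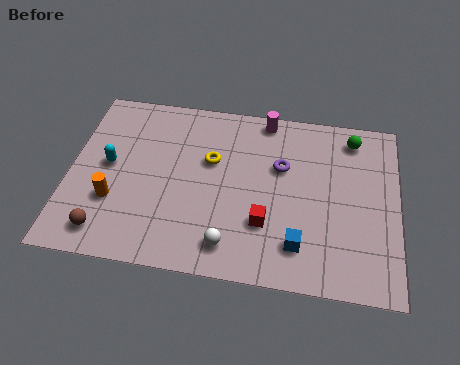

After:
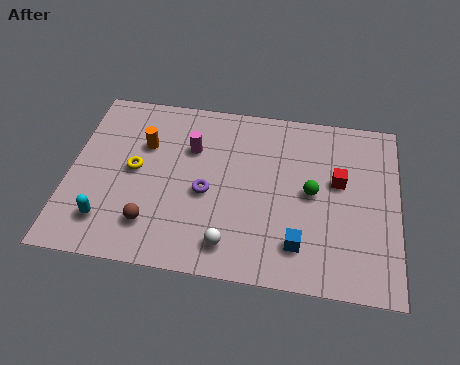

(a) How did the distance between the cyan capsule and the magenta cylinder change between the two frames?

-1.7

The distance was about 6.7 in the first image and 5.0 in the second, so they moved 1.7 units closer together.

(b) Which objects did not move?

the blue cube and the white sphere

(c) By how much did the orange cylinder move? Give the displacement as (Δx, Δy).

(1.0, 2.9)

From the two frames, the orange cylinder sits at roughly (1.8, 2.8) before and (2.8, 5.7) after.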